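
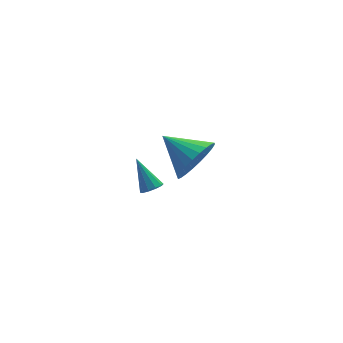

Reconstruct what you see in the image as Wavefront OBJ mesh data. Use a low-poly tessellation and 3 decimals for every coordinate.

v 1.611 -3.084 1.905
v 2.229 -3.124 2.802
v 0.729 -1.716 2.575
v 2.455 -2.859 2.557
v 2.552 -2.629 2.214
v 2.506 -2.467 1.823
v 2.323 -2.4 1.445
v 2.032 -2.437 1.137
v 1.677 -2.572 0.946
v 1.312 -2.785 0.901
v 0.992 -3.044 1.009
v 0.767 -3.309 1.253
v 0.67 -3.54 1.597
v 0.716 -3.701 1.988
v 0.898 -3.769 2.366
v 1.189 -3.732 2.674
v 1.544 -3.597 2.865
v 1.909 -3.383 2.91
v 1.244 0.963 -3.483
v 1.511 1.346 -3.733
v 0.936 1.977 -2.257
v 1.198 1.364 -3.826
v 0.902 1.229 -3.788
v 0.737 0.992 -3.634
v 0.765 0.744 -3.422
v 0.976 0.58 -3.233
v 1.29 0.562 -3.139
v 1.585 0.697 -3.177
v 1.751 0.934 -3.331
v 1.723 1.182 -3.544
f 2 1 4
f 2 4 3
f 4 1 5
f 4 5 3
f 5 1 6
f 5 6 3
f 6 1 7
f 6 7 3
f 7 1 8
f 7 8 3
f 8 1 9
f 8 9 3
f 9 1 10
f 9 10 3
f 10 1 11
f 10 11 3
f 11 1 12
f 11 12 3
f 12 1 13
f 12 13 3
f 13 1 14
f 13 14 3
f 14 1 15
f 14 15 3
f 15 1 16
f 15 16 3
f 16 1 17
f 16 17 3
f 17 1 18
f 17 18 3
f 18 1 2
f 18 2 3
f 20 19 22
f 20 22 21
f 22 19 23
f 22 23 21
f 23 19 24
f 23 24 21
f 24 19 25
f 24 25 21
f 25 19 26
f 25 26 21
f 26 19 27
f 26 27 21
f 27 19 28
f 27 28 21
f 28 19 29
f 28 29 21
f 29 19 30
f 29 30 21
f 30 19 20
f 30 20 21



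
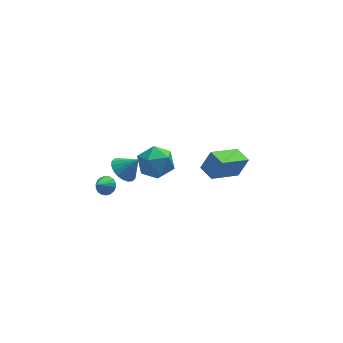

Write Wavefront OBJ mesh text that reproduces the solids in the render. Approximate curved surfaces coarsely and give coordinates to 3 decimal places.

v 2.635 0.14 -1.458
v 3.248 0.258 -0.272
v 2.234 1.115 -1.348
v 2.846 1.233 -0.162
v 4.374 0.967 -2.438
v 4.986 1.085 -1.252
v 3.972 1.942 -2.328
v 4.585 2.06 -1.142
v -0.598 -0.004 2.488
v 0.297 0 1.807
v -1.517 -1 1.273
v -0.622 -0.996 0.592
v -0.59 -1.57 1.559
v -0.022 -0.954 2.31
v -1.198 -0.046 0.77
v -0.63 0.57 1.521
v -0.073 -0.025 0.745
v 0.302 -0.967 1.233
v -1.522 -0.033 1.847
v -1.147 -0.975 2.335
v -2.705 -2.258 3.21
v -2.069 -2.263 2.677
v -1.935 -2.422 4.13
v -2.099 -1.906 2.766
v -2.249 -1.618 2.943
v -2.489 -1.457 3.173
v -2.772 -1.455 3.41
v -3.042 -1.612 3.608
v -3.245 -1.897 3.727
v -3.341 -2.253 3.744
v -3.311 -2.61 3.655
v -3.161 -2.898 3.478
v -2.921 -3.058 3.248
v -2.638 -3.061 3.011
v -2.368 -2.904 2.813
v -2.165 -2.619 2.694
v -3.365 -0.575 0.152
v -2.851 -0.715 0.428
v -3.995 -1.165 1.028
v -2.916 -0.48 0.539
v -3.07 -0.265 0.573
v -3.283 -0.111 0.524
v -3.511 -0.049 0.401
v -3.711 -0.091 0.229
v -3.842 -0.229 0.041
v -3.879 -0.435 -0.124
v -3.814 -0.67 -0.235
v -3.66 -0.885 -0.269
v -3.447 -1.039 -0.22
v -3.218 -1.101 -0.097
v -3.018 -1.059 0.075
v -2.887 -0.921 0.263
f 2 4 1
f 5 2 1
f 1 4 3
f 3 5 1
f 2 8 4
f 6 2 5
f 6 8 2
f 4 8 3
f 7 5 3
f 3 8 7
f 7 6 5
f 8 6 7
f 9 20 14
f 9 14 10
f 9 10 16
f 9 16 19
f 9 19 20
f 10 14 18
f 14 20 13
f 20 19 11
f 19 16 15
f 16 10 17
f 12 18 13
f 12 13 11
f 12 11 15
f 12 15 17
f 12 17 18
f 13 18 14
f 11 13 20
f 15 11 19
f 17 15 16
f 18 17 10
f 22 21 24
f 22 24 23
f 24 21 25
f 24 25 23
f 25 21 26
f 25 26 23
f 26 21 27
f 26 27 23
f 27 21 28
f 27 28 23
f 28 21 29
f 28 29 23
f 29 21 30
f 29 30 23
f 30 21 31
f 30 31 23
f 31 21 32
f 31 32 23
f 32 21 33
f 32 33 23
f 33 21 34
f 33 34 23
f 34 21 35
f 34 35 23
f 35 21 36
f 35 36 23
f 36 21 22
f 36 22 23
f 38 37 40
f 38 40 39
f 40 37 41
f 40 41 39
f 41 37 42
f 41 42 39
f 42 37 43
f 42 43 39
f 43 37 44
f 43 44 39
f 44 37 45
f 44 45 39
f 45 37 46
f 45 46 39
f 46 37 47
f 46 47 39
f 47 37 48
f 47 48 39
f 48 37 49
f 48 49 39
f 49 37 50
f 49 50 39
f 50 37 51
f 50 51 39
f 51 37 52
f 51 52 39
f 52 37 38
f 52 38 39



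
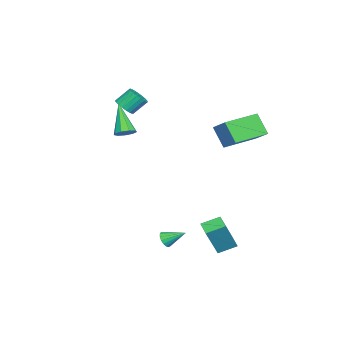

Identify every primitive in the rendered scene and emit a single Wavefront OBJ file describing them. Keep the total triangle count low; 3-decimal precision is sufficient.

v -2.273 -4.174 3.117
v -1.671 -4.041 3.324
v -2.085 -3.393 4.11
v -2.687 -3.526 3.903
v -1.713 -3.845 3.141
v -2.127 -3.198 3.928
v -1.851 -3.707 2.955
v -2.265 -3.059 3.741
v -2.062 -3.649 2.796
v -2.476 -3.002 3.583
v -2.309 -3.682 2.693
v -2.724 -3.035 3.479
v -2.551 -3.8 2.663
v -2.965 -3.153 3.45
v -2.744 -3.983 2.712
v -3.158 -3.335 3.498
v -2.856 -4.199 2.83
v -3.27 -3.551 3.617
v -2.867 -4.41 2.998
v -3.281 -3.762 3.785
v -2.775 -4.58 3.187
v -3.189 -3.933 3.974
v -2.597 -4.681 3.363
v -3.011 -4.033 4.15
v -2.362 -4.693 3.497
v -2.776 -4.045 4.284
v -2.112 -4.616 3.565
v -2.526 -3.968 4.352
v -1.89 -4.462 3.556
v -2.304 -3.815 4.342
v -1.734 -4.259 3.47
v -2.148 -3.611 4.257
v -3.747 2.561 1.28
v -4.135 1.842 2.454
v -3.195 3.398 1.976
v -3.582 2.678 3.149
v -1.938 1.442 1.191
v -2.325 0.722 2.364
v -1.385 2.278 1.886
v -1.773 1.559 3.06
v 2.386 2.429 -3.51
v 3.256 2.108 -1.772
v 1.885 3.27 -3.105
v 2.755 2.95 -1.366
v 3.065 2.95 -3.754
v 3.935 2.63 -2.015
v 2.564 3.792 -3.348
v 3.434 3.471 -1.61
v 2.958 0.157 -3.366
v 3.442 0.121 -3.208
v 2.842 1.183 -2.774
v 3.458 0.244 -3.418
v 3.36 0.347 -3.616
v 3.17 0.407 -3.757
v 2.931 0.41 -3.808
v 2.699 0.354 -3.758
v 2.526 0.254 -3.618
v 2.452 0.131 -3.421
v 2.494 0.015 -3.21
v 2.643 -0.069 -3.036
v 2.863 -0.101 -2.937
v 3.106 -0.074 -2.936
v 3.315 0.006 -3.034
v 0.009 -3.167 2.291
v 0.333 -2.815 2.653
v -0.969 -3.933 3.909
v -0.01 -2.621 2.538
v -0.344 -2.682 2.307
v -0.512 -2.971 2.069
v -0.437 -3.351 1.934
v -0.153 -3.645 1.967
v 0.207 -3.716 2.151
v 0.474 -3.53 2.4
v 0.524 -3.175 2.599
f 2 1 5
f 2 5 3
f 3 5 6
f 3 6 4
f 5 1 7
f 5 7 6
f 6 7 8
f 6 8 4
f 7 1 9
f 7 9 8
f 8 9 10
f 8 10 4
f 9 1 11
f 9 11 10
f 10 11 12
f 10 12 4
f 11 1 13
f 11 13 12
f 12 13 14
f 12 14 4
f 13 1 15
f 13 15 14
f 14 15 16
f 14 16 4
f 15 1 17
f 15 17 16
f 16 17 18
f 16 18 4
f 17 1 19
f 17 19 18
f 18 19 20
f 18 20 4
f 19 1 21
f 19 21 20
f 20 21 22
f 20 22 4
f 21 1 23
f 21 23 22
f 22 23 24
f 22 24 4
f 23 1 25
f 23 25 24
f 24 25 26
f 24 26 4
f 25 1 27
f 25 27 26
f 26 27 28
f 26 28 4
f 27 1 29
f 27 29 28
f 28 29 30
f 28 30 4
f 29 1 31
f 29 31 30
f 30 31 32
f 30 32 4
f 31 1 2
f 31 2 32
f 32 2 3
f 32 3 4
f 34 36 33
f 37 34 33
f 33 36 35
f 35 37 33
f 34 40 36
f 38 34 37
f 38 40 34
f 36 40 35
f 39 37 35
f 35 40 39
f 39 38 37
f 40 38 39
f 42 44 41
f 45 42 41
f 41 44 43
f 43 45 41
f 42 48 44
f 46 42 45
f 46 48 42
f 44 48 43
f 47 45 43
f 43 48 47
f 47 46 45
f 48 46 47
f 50 49 52
f 50 52 51
f 52 49 53
f 52 53 51
f 53 49 54
f 53 54 51
f 54 49 55
f 54 55 51
f 55 49 56
f 55 56 51
f 56 49 57
f 56 57 51
f 57 49 58
f 57 58 51
f 58 49 59
f 58 59 51
f 59 49 60
f 59 60 51
f 60 49 61
f 60 61 51
f 61 49 62
f 61 62 51
f 62 49 63
f 62 63 51
f 63 49 50
f 63 50 51
f 65 64 67
f 65 67 66
f 67 64 68
f 67 68 66
f 68 64 69
f 68 69 66
f 69 64 70
f 69 70 66
f 70 64 71
f 70 71 66
f 71 64 72
f 71 72 66
f 72 64 73
f 72 73 66
f 73 64 74
f 73 74 66
f 74 64 65
f 74 65 66



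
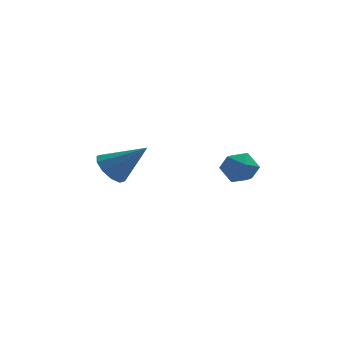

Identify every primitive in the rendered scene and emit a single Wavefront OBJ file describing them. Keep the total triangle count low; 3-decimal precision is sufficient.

v 3.228 0.134 -1.379
v 3.501 -0.161 -0.737
v 2.099 0.121 -0.903
v 2.372 -0.174 -0.261
v 2.538 0.54 -0.451
v 3.236 0.548 -0.745
v 2.364 -0.588 -0.895
v 3.062 -0.58 -1.189
v 2.968 -0.607 -0.438
v 3.075 0.09 -0.164
v 2.525 -0.13 -1.476
v 2.632 0.567 -1.202
v -1.945 3.232 -2.213
v -1.478 3.668 -2.694
v -0.595 3.048 -1.067
v -1.703 3.976 -2.379
v -2.02 4 -2.001
v -2.309 3.73 -1.703
v -2.459 3.27 -1.601
v -2.412 2.796 -1.732
v -2.187 2.488 -2.046
v -1.87 2.464 -2.425
v -1.581 2.734 -2.722
v -1.431 3.194 -2.825
f 1 12 6
f 1 6 2
f 1 2 8
f 1 8 11
f 1 11 12
f 2 6 10
f 6 12 5
f 12 11 3
f 11 8 7
f 8 2 9
f 4 10 5
f 4 5 3
f 4 3 7
f 4 7 9
f 4 9 10
f 5 10 6
f 3 5 12
f 7 3 11
f 9 7 8
f 10 9 2
f 14 13 16
f 14 16 15
f 16 13 17
f 16 17 15
f 17 13 18
f 17 18 15
f 18 13 19
f 18 19 15
f 19 13 20
f 19 20 15
f 20 13 21
f 20 21 15
f 21 13 22
f 21 22 15
f 22 13 23
f 22 23 15
f 23 13 24
f 23 24 15
f 24 13 14
f 24 14 15



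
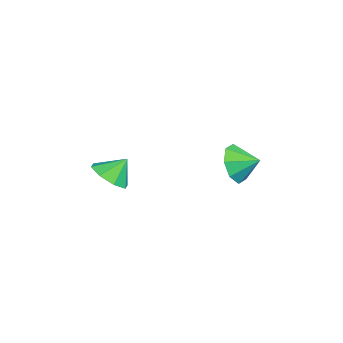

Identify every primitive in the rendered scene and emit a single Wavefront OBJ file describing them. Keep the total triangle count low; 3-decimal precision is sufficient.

v 0.815 -2.118 2.419
v 1.382 -1.405 1.984
v 0.585 -1.362 3.361
v 0.641 -1.364 1.77
v 0.001 -1.765 1.936
v -0.162 -2.373 2.385
v 0.248 -2.832 2.854
v 0.989 -2.873 3.068
v 1.629 -2.472 2.902
v 1.792 -1.864 2.453
v -0.079 3.247 2.773
v 0.591 3.373 1.922
v 0.279 4.273 3.207
v -0.167 3.695 1.784
v -0.872 3.755 2.225
v -1.113 3.516 2.987
v -0.748 3.12 3.624
v 0.009 2.798 3.763
v 0.715 2.739 3.322
v 0.956 2.977 2.559
f 2 1 4
f 2 4 3
f 4 1 5
f 4 5 3
f 5 1 6
f 5 6 3
f 6 1 7
f 6 7 3
f 7 1 8
f 7 8 3
f 8 1 9
f 8 9 3
f 9 1 10
f 9 10 3
f 10 1 2
f 10 2 3
f 12 11 14
f 12 14 13
f 14 11 15
f 14 15 13
f 15 11 16
f 15 16 13
f 16 11 17
f 16 17 13
f 17 11 18
f 17 18 13
f 18 11 19
f 18 19 13
f 19 11 20
f 19 20 13
f 20 11 12
f 20 12 13



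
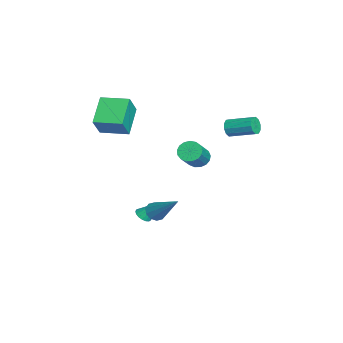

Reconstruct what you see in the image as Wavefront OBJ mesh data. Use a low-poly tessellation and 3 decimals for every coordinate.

v -2.769 1.721 -0.11
v -2.287 1.852 -0.557
v -1.129 1.41 0.563
v -1.611 1.279 1.01
v -2.328 2.131 -0.404
v -1.17 1.689 0.715
v -2.47 2.316 -0.184
v -1.312 1.874 0.935
v -2.681 2.365 0.053
v -1.523 1.923 1.172
v -2.911 2.266 0.253
v -1.753 1.825 1.372
v -3.109 2.043 0.369
v -1.952 1.601 1.489
v -3.229 1.745 0.376
v -2.072 1.304 1.496
v -3.244 1.442 0.272
v -2.086 1.001 1.391
v -3.15 1.203 0.08
v -1.992 0.762 1.2
v -2.968 1.083 -0.155
v -1.81 0.641 0.964
v -2.741 1.108 -0.38
v -1.583 0.667 0.739
v -2.52 1.274 -0.543
v -1.362 0.833 0.576
v -2.356 1.542 -0.607
v -1.199 1.101 0.513
v 2.063 -0.413 -1.163
v 2.273 -0.077 -1.586
v 3.237 0.693 0.303
v 1.974 0.076 -1.461
v 1.708 0.042 -1.222
v 1.578 -0.166 -0.961
v 1.633 -0.468 -0.777
v 1.852 -0.75 -0.74
v 2.151 -0.903 -0.864
v 2.417 -0.869 -1.103
v 2.547 -0.661 -1.364
v 2.492 -0.358 -1.549
v 0.065 -1.054 -2.702
v 0.484 -1.291 -2.569
v 0.175 -0.306 -1.718
v 0.561 -1.114 -2.711
v 0.524 -0.924 -2.852
v 0.381 -0.764 -2.958
v 0.166 -0.67 -3.005
v -0.072 -0.663 -2.983
v -0.279 -0.747 -2.896
v -0.407 -0.9 -2.765
v -0.427 -1.089 -2.619
v -0.335 -1.27 -2.492
v -0.151 -1.401 -2.413
v 0.083 -1.452 -2.401
v 0.312 -1.413 -2.457
v -2.484 -3.288 1.892
v -3.921 -2.95 2.923
v -2.043 -1.776 2.01
v -3.48 -1.438 3.041
v -1.72 -3.602 3.059
v -3.157 -3.264 4.09
v -1.279 -2.09 3.177
v -2.716 -1.752 4.208
v -0.818 3.227 3.15
v -0.605 2.978 3.592
v -0.07 4.283 4.072
v -0.282 4.533 3.63
v -0.371 2.973 3.345
v 0.164 4.278 3.825
v -0.307 3.065 3.024
v 0.228 4.37 3.504
v -0.439 3.219 2.751
v 0.096 4.524 3.231
v -0.715 3.376 2.631
v -0.18 4.682 3.111
v -1.03 3.477 2.708
v -0.495 4.782 3.188
v -1.264 3.482 2.955
v -0.729 4.787 3.435
v -1.328 3.39 3.276
v -0.793 4.695 3.756
v -1.196 3.236 3.549
v -0.661 4.541 4.029
v -0.92 3.078 3.669
v -0.385 4.384 4.149
f 2 1 5
f 2 5 3
f 3 5 6
f 3 6 4
f 5 1 7
f 5 7 6
f 6 7 8
f 6 8 4
f 7 1 9
f 7 9 8
f 8 9 10
f 8 10 4
f 9 1 11
f 9 11 10
f 10 11 12
f 10 12 4
f 11 1 13
f 11 13 12
f 12 13 14
f 12 14 4
f 13 1 15
f 13 15 14
f 14 15 16
f 14 16 4
f 15 1 17
f 15 17 16
f 16 17 18
f 16 18 4
f 17 1 19
f 17 19 18
f 18 19 20
f 18 20 4
f 19 1 21
f 19 21 20
f 20 21 22
f 20 22 4
f 21 1 23
f 21 23 22
f 22 23 24
f 22 24 4
f 23 1 25
f 23 25 24
f 24 25 26
f 24 26 4
f 25 1 27
f 25 27 26
f 26 27 28
f 26 28 4
f 27 1 2
f 27 2 28
f 28 2 3
f 28 3 4
f 30 29 32
f 30 32 31
f 32 29 33
f 32 33 31
f 33 29 34
f 33 34 31
f 34 29 35
f 34 35 31
f 35 29 36
f 35 36 31
f 36 29 37
f 36 37 31
f 37 29 38
f 37 38 31
f 38 29 39
f 38 39 31
f 39 29 40
f 39 40 31
f 40 29 30
f 40 30 31
f 42 41 44
f 42 44 43
f 44 41 45
f 44 45 43
f 45 41 46
f 45 46 43
f 46 41 47
f 46 47 43
f 47 41 48
f 47 48 43
f 48 41 49
f 48 49 43
f 49 41 50
f 49 50 43
f 50 41 51
f 50 51 43
f 51 41 52
f 51 52 43
f 52 41 53
f 52 53 43
f 53 41 54
f 53 54 43
f 54 41 55
f 54 55 43
f 55 41 42
f 55 42 43
f 57 59 56
f 60 57 56
f 56 59 58
f 58 60 56
f 57 63 59
f 61 57 60
f 61 63 57
f 59 63 58
f 62 60 58
f 58 63 62
f 62 61 60
f 63 61 62
f 65 64 68
f 65 68 66
f 66 68 69
f 66 69 67
f 68 64 70
f 68 70 69
f 69 70 71
f 69 71 67
f 70 64 72
f 70 72 71
f 71 72 73
f 71 73 67
f 72 64 74
f 72 74 73
f 73 74 75
f 73 75 67
f 74 64 76
f 74 76 75
f 75 76 77
f 75 77 67
f 76 64 78
f 76 78 77
f 77 78 79
f 77 79 67
f 78 64 80
f 78 80 79
f 79 80 81
f 79 81 67
f 80 64 82
f 80 82 81
f 81 82 83
f 81 83 67
f 82 64 84
f 82 84 83
f 83 84 85
f 83 85 67
f 84 64 65
f 84 65 85
f 85 65 66
f 85 66 67



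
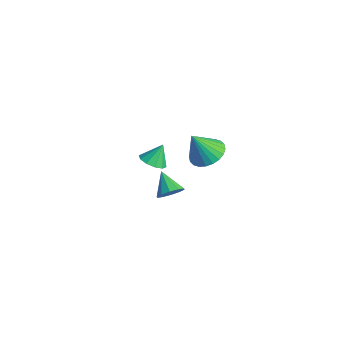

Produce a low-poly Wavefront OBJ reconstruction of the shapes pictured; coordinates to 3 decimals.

v 3.943 -3.011 1.374
v 4.318 -2.86 1.857
v 3.017 -2.929 2.066
v 4.214 -2.53 1.678
v 4.006 -2.385 1.382
v 3.774 -2.478 1.084
v 3.607 -2.775 0.896
v 3.568 -3.163 0.89
v 3.673 -3.492 1.069
v 3.881 -3.638 1.365
v 4.112 -3.545 1.663
v 4.28 -3.247 1.851
v -0.012 1.128 -0.823
v 0.721 0.632 -0.986
v -0.188 0.412 0.563
v 0.861 0.911 -0.824
v 0.868 1.223 -0.663
v 0.741 1.52 -0.525
v 0.499 1.757 -0.433
v 0.18 1.899 -0.401
v -0.169 1.923 -0.432
v -0.494 1.826 -0.523
v -0.746 1.623 -0.66
v -0.886 1.345 -0.822
v -0.893 1.033 -0.984
v -0.766 0.736 -1.121
v -0.524 0.498 -1.213
v -0.204 0.357 -1.246
v 0.145 0.332 -1.214
v 0.47 0.429 -1.123
v -2.317 -0.371 -2.527
v -1.678 -0.609 -2.366
v -2.343 0.191 -1.593
v -1.632 -0.239 -2.587
v -1.847 0.079 -2.785
v -2.242 0.226 -2.884
v -2.665 0.145 -2.847
v -2.955 -0.134 -2.688
v -3.002 -0.503 -2.467
v -2.787 -0.821 -2.269
v -2.392 -0.968 -2.169
v -1.969 -0.887 -2.206
f 2 1 4
f 2 4 3
f 4 1 5
f 4 5 3
f 5 1 6
f 5 6 3
f 6 1 7
f 6 7 3
f 7 1 8
f 7 8 3
f 8 1 9
f 8 9 3
f 9 1 10
f 9 10 3
f 10 1 11
f 10 11 3
f 11 1 12
f 11 12 3
f 12 1 2
f 12 2 3
f 14 13 16
f 14 16 15
f 16 13 17
f 16 17 15
f 17 13 18
f 17 18 15
f 18 13 19
f 18 19 15
f 19 13 20
f 19 20 15
f 20 13 21
f 20 21 15
f 21 13 22
f 21 22 15
f 22 13 23
f 22 23 15
f 23 13 24
f 23 24 15
f 24 13 25
f 24 25 15
f 25 13 26
f 25 26 15
f 26 13 27
f 26 27 15
f 27 13 28
f 27 28 15
f 28 13 29
f 28 29 15
f 29 13 30
f 29 30 15
f 30 13 14
f 30 14 15
f 32 31 34
f 32 34 33
f 34 31 35
f 34 35 33
f 35 31 36
f 35 36 33
f 36 31 37
f 36 37 33
f 37 31 38
f 37 38 33
f 38 31 39
f 38 39 33
f 39 31 40
f 39 40 33
f 40 31 41
f 40 41 33
f 41 31 42
f 41 42 33
f 42 31 32
f 42 32 33



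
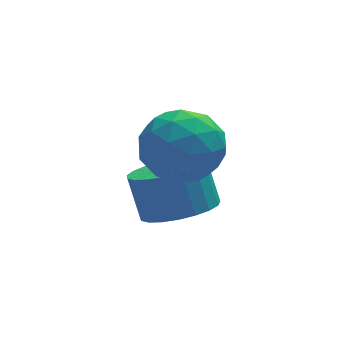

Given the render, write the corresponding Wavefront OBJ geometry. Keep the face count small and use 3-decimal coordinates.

v 2.908 0.6 -1.896
v 3.563 0.242 -1.265
v 2.077 -0.742 -1.795
v 2.732 -1.1 -1.164
v 2.149 -0.363 -0.896
v 2.662 0.467 -0.959
v 2.978 -0.967 -2.101
v 3.491 -0.137 -2.164
v 3.607 -0.726 -1.392
v 3.094 -0.353 -0.647
v 2.546 -0.147 -2.413
v 2.033 0.226 -1.668
v 3.308 0.539 -1.59
v 2.332 -1.039 -1.47
v 1.989 -0.606 -1.313
v 2.374 -0.816 -0.942
v 2.779 0.671 -1.41
v 3.164 0.461 -1.039
v 2.333 0.105 -0.822
v 2.476 -0.961 -2.021
v 2.861 -1.171 -1.65
v 3.266 0.316 -2.118
v 3.651 0.106 -1.747
v 3.307 -0.605 -2.238
v 3.719 -0.241 -1.293
v 3.231 -1.03 -1.234
v 3.375 -0.951 -1.785
v 3.677 -0.464 -1.821
v 3.418 -0.021 -0.856
v 2.93 -0.811 -0.796
v 2.587 -0.377 -0.639
v 2.889 0.111 -0.676
v 3.444 -0.591 -0.93
v 2.71 0.311 -2.264
v 2.222 -0.479 -2.204
v 2.751 -0.611 -2.384
v 3.053 -0.123 -2.421
v 2.409 0.53 -1.826
v 1.921 -0.259 -1.767
v 1.963 -0.036 -1.239
v 2.265 0.451 -1.275
v 2.196 0.091 -2.13
v 2.82 -0.092 -3.7
v 3.668 -0.172 -3.524
v 3.509 0.332 -2.525
v 2.66 0.412 -2.7
v 3.655 0.15 -3.688
v 3.496 0.654 -2.689
v 3.498 0.43 -3.855
v 3.339 0.934 -2.856
v 3.223 0.62 -3.994
v 3.064 1.124 -2.995
v 2.879 0.687 -4.083
v 2.72 1.191 -3.084
v 2.524 0.619 -4.105
v 2.365 1.123 -3.106
v 2.221 0.428 -4.057
v 2.062 0.932 -3.058
v 2.021 0.148 -3.947
v 1.862 0.651 -2.948
v 1.959 -0.175 -3.795
v 1.8 0.329 -2.796
v 2.046 -0.482 -3.626
v 1.887 0.021 -2.627
v 2.266 -0.723 -3.47
v 2.107 -0.219 -2.471
v 2.583 -0.854 -3.353
v 2.424 -0.35 -2.354
v 2.94 -0.853 -3.296
v 2.781 -0.35 -2.297
v 3.277 -0.721 -3.31
v 3.118 -0.217 -2.311
v 3.534 -0.48 -3.39
v 3.375 0.024 -2.391
f 1 38 17
f 38 12 41
f 17 41 6
f 38 41 17
f 1 17 13
f 17 6 18
f 13 18 2
f 17 18 13
f 1 13 22
f 13 2 23
f 22 23 8
f 13 23 22
f 1 22 34
f 22 8 37
f 34 37 11
f 22 37 34
f 1 34 38
f 34 11 42
f 38 42 12
f 34 42 38
f 2 18 29
f 18 6 32
f 29 32 10
f 18 32 29
f 6 41 19
f 41 12 40
f 19 40 5
f 41 40 19
f 12 42 39
f 42 11 35
f 39 35 3
f 42 35 39
f 11 37 36
f 37 8 24
f 36 24 7
f 37 24 36
f 8 23 28
f 23 2 25
f 28 25 9
f 23 25 28
f 4 30 16
f 30 10 31
f 16 31 5
f 30 31 16
f 4 16 14
f 16 5 15
f 14 15 3
f 16 15 14
f 4 14 21
f 14 3 20
f 21 20 7
f 14 20 21
f 4 21 26
f 21 7 27
f 26 27 9
f 21 27 26
f 4 26 30
f 26 9 33
f 30 33 10
f 26 33 30
f 5 31 19
f 31 10 32
f 19 32 6
f 31 32 19
f 3 15 39
f 15 5 40
f 39 40 12
f 15 40 39
f 7 20 36
f 20 3 35
f 36 35 11
f 20 35 36
f 9 27 28
f 27 7 24
f 28 24 8
f 27 24 28
f 10 33 29
f 33 9 25
f 29 25 2
f 33 25 29
f 44 43 47
f 44 47 45
f 45 47 48
f 45 48 46
f 47 43 49
f 47 49 48
f 48 49 50
f 48 50 46
f 49 43 51
f 49 51 50
f 50 51 52
f 50 52 46
f 51 43 53
f 51 53 52
f 52 53 54
f 52 54 46
f 53 43 55
f 53 55 54
f 54 55 56
f 54 56 46
f 55 43 57
f 55 57 56
f 56 57 58
f 56 58 46
f 57 43 59
f 57 59 58
f 58 59 60
f 58 60 46
f 59 43 61
f 59 61 60
f 60 61 62
f 60 62 46
f 61 43 63
f 61 63 62
f 62 63 64
f 62 64 46
f 63 43 65
f 63 65 64
f 64 65 66
f 64 66 46
f 65 43 67
f 65 67 66
f 66 67 68
f 66 68 46
f 67 43 69
f 67 69 68
f 68 69 70
f 68 70 46
f 69 43 71
f 69 71 70
f 70 71 72
f 70 72 46
f 71 43 73
f 71 73 72
f 72 73 74
f 72 74 46
f 73 43 44
f 73 44 74
f 74 44 45
f 74 45 46



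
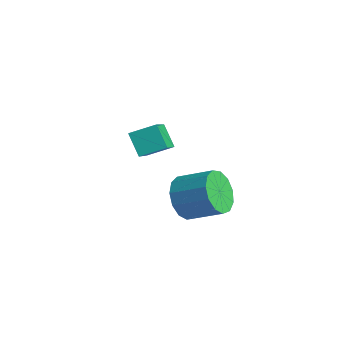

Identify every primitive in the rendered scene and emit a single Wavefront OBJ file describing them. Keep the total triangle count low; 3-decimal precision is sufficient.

v -1.771 -5.044 1.192
v -2.4 -4.94 1.883
v -2.959 -3.721 -0.087
v -3.587 -3.617 0.605
v -1.293 -4.303 1.515
v -1.921 -4.199 2.207
v -2.48 -2.98 0.237
v -3.109 -2.876 0.928
v -2.357 -2.676 -2.393
v -1.811 -3.024 -2.973
v -0.756 -2.412 -2.348
v -1.303 -2.064 -1.767
v -1.952 -2.592 -3.158
v -0.898 -1.98 -2.533
v -2.222 -2.187 -3.099
v -1.167 -1.575 -2.474
v -2.535 -1.937 -2.817
v -1.48 -1.325 -2.191
v -2.791 -1.922 -2.399
v -1.737 -1.31 -1.774
v -2.91 -2.146 -1.979
v -1.855 -1.534 -1.354
v -2.853 -2.538 -1.691
v -1.799 -1.926 -1.066
v -2.639 -2.974 -1.625
v -1.585 -2.362 -1
v -2.335 -3.316 -1.803
v -1.281 -2.704 -1.178
v -2.039 -3.454 -2.168
v -0.984 -2.842 -1.543
v -1.843 -3.345 -2.605
v -0.789 -2.733 -1.979
f 2 4 1
f 5 2 1
f 1 4 3
f 3 5 1
f 2 8 4
f 6 2 5
f 6 8 2
f 4 8 3
f 7 5 3
f 3 8 7
f 7 6 5
f 8 6 7
f 10 9 13
f 10 13 11
f 11 13 14
f 11 14 12
f 13 9 15
f 13 15 14
f 14 15 16
f 14 16 12
f 15 9 17
f 15 17 16
f 16 17 18
f 16 18 12
f 17 9 19
f 17 19 18
f 18 19 20
f 18 20 12
f 19 9 21
f 19 21 20
f 20 21 22
f 20 22 12
f 21 9 23
f 21 23 22
f 22 23 24
f 22 24 12
f 23 9 25
f 23 25 24
f 24 25 26
f 24 26 12
f 25 9 27
f 25 27 26
f 26 27 28
f 26 28 12
f 27 9 29
f 27 29 28
f 28 29 30
f 28 30 12
f 29 9 31
f 29 31 30
f 30 31 32
f 30 32 12
f 31 9 10
f 31 10 32
f 32 10 11
f 32 11 12



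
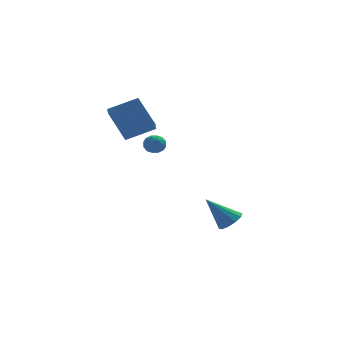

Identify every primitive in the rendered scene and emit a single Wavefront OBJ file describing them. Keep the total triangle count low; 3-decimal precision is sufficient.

v 2.181 -2.166 -3.45
v 2.818 -2.135 -2.919
v 0.839 -1.934 -1.85
v 2.717 -1.656 -3.074
v 2.411 -1.372 -3.372
v 2.016 -1.392 -3.699
v 1.685 -1.707 -3.932
v 1.543 -2.197 -3.98
v 1.644 -2.676 -3.826
v 1.95 -2.96 -3.528
v 2.345 -2.94 -3.2
v 2.676 -2.625 -2.968
v -2.282 -3.591 3.493
v -1.695 -3.875 3.504
v -2.525 -4.125 2.616
v -1.938 -4.409 2.627
v -2.381 -4.557 3.082
v -2.231 -4.227 3.624
v -1.989 -3.773 2.496
v -1.839 -3.443 3.038
v -1.515 -3.988 2.888
v -1.757 -4.473 3.25
v -2.463 -3.527 2.87
v -2.705 -4.012 3.232
v -1.967 -3.686 3.575
v -2.253 -4.314 2.545
v -2.513 -4.401 2.812
v -2.168 -4.568 2.819
v -2.282 -3.893 3.646
v -1.937 -4.06 3.652
v -2.34 -4.461 3.405
v -2.283 -3.94 2.468
v -1.938 -4.107 2.474
v -2.052 -3.432 3.301
v -1.707 -3.599 3.308
v -1.88 -3.539 2.715
v -1.516 -3.92 3.22
v -1.659 -4.234 2.704
v -1.689 -3.86 2.627
v -1.601 -3.665 2.946
v -1.659 -4.204 3.433
v -1.801 -4.519 2.917
v -2.062 -4.605 3.185
v -1.973 -4.411 3.503
v -1.552 -4.271 3.071
v -2.419 -3.481 3.203
v -2.561 -3.796 2.687
v -2.247 -3.589 2.617
v -2.158 -3.395 2.935
v -2.561 -3.766 3.416
v -2.704 -4.08 2.9
v -2.619 -4.335 3.174
v -2.531 -4.14 3.493
v -2.668 -3.729 3.049
v -3.461 -1.063 2.709
v -4.309 0.097 4.361
v -3.357 -0.151 2.122
v -4.205 1.009 3.774
v -1.755 -0.809 3.406
v -2.603 0.351 5.058
v -1.651 0.103 2.819
v -2.499 1.263 4.471
f 2 1 4
f 2 4 3
f 4 1 5
f 4 5 3
f 5 1 6
f 5 6 3
f 6 1 7
f 6 7 3
f 7 1 8
f 7 8 3
f 8 1 9
f 8 9 3
f 9 1 10
f 9 10 3
f 10 1 11
f 10 11 3
f 11 1 12
f 11 12 3
f 12 1 2
f 12 2 3
f 13 50 29
f 50 24 53
f 29 53 18
f 50 53 29
f 13 29 25
f 29 18 30
f 25 30 14
f 29 30 25
f 13 25 34
f 25 14 35
f 34 35 20
f 25 35 34
f 13 34 46
f 34 20 49
f 46 49 23
f 34 49 46
f 13 46 50
f 46 23 54
f 50 54 24
f 46 54 50
f 14 30 41
f 30 18 44
f 41 44 22
f 30 44 41
f 18 53 31
f 53 24 52
f 31 52 17
f 53 52 31
f 24 54 51
f 54 23 47
f 51 47 15
f 54 47 51
f 23 49 48
f 49 20 36
f 48 36 19
f 49 36 48
f 20 35 40
f 35 14 37
f 40 37 21
f 35 37 40
f 16 42 28
f 42 22 43
f 28 43 17
f 42 43 28
f 16 28 26
f 28 17 27
f 26 27 15
f 28 27 26
f 16 26 33
f 26 15 32
f 33 32 19
f 26 32 33
f 16 33 38
f 33 19 39
f 38 39 21
f 33 39 38
f 16 38 42
f 38 21 45
f 42 45 22
f 38 45 42
f 17 43 31
f 43 22 44
f 31 44 18
f 43 44 31
f 15 27 51
f 27 17 52
f 51 52 24
f 27 52 51
f 19 32 48
f 32 15 47
f 48 47 23
f 32 47 48
f 21 39 40
f 39 19 36
f 40 36 20
f 39 36 40
f 22 45 41
f 45 21 37
f 41 37 14
f 45 37 41
f 56 58 55
f 59 56 55
f 55 58 57
f 57 59 55
f 56 62 58
f 60 56 59
f 60 62 56
f 58 62 57
f 61 59 57
f 57 62 61
f 61 60 59
f 62 60 61



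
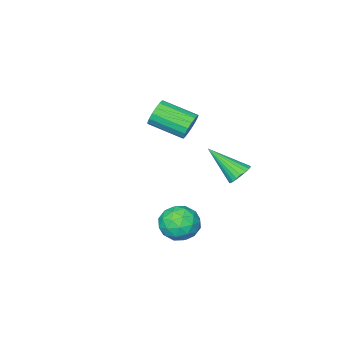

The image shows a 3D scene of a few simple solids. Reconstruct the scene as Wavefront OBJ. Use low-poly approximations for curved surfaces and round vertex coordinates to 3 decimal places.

v 2.95 1.754 1.553
v 3.485 2.449 1.879
v 4.055 1.351 0.601
v 4.59 2.046 0.927
v 4.395 1.31 1.472
v 3.712 1.56 2.06
v 3.828 2.24 0.42
v 3.145 2.49 1.008
v 4.027 2.75 1.179
v 4.378 2.175 1.829
v 3.162 1.625 0.651
v 3.513 1.05 1.301
v 3.12 2.137 1.8
v 4.42 1.663 0.68
v 4.305 1.231 1
v 4.62 1.639 1.192
v 3.254 1.614 1.906
v 3.568 2.023 2.098
v 4.103 1.353 1.858
v 3.972 1.777 0.382
v 4.286 2.186 0.574
v 2.92 2.161 1.288
v 3.235 2.569 1.48
v 3.437 2.447 0.622
v 3.754 2.722 1.58
v 4.403 2.485 1.02
v 3.955 2.599 0.722
v 3.554 2.746 1.068
v 3.96 2.385 1.962
v 4.609 2.147 1.402
v 4.495 1.715 1.722
v 4.093 1.862 2.068
v 4.279 2.561 1.55
v 2.931 1.653 1.078
v 3.58 1.415 0.518
v 3.447 1.938 0.412
v 3.045 2.085 0.758
v 3.137 1.315 1.46
v 3.786 1.078 0.9
v 3.986 1.054 1.412
v 3.585 1.201 1.758
v 3.261 1.239 0.93
v 0.39 1.659 2.665
v 0.851 1.532 2.27
v 1.07 0.361 3.875
v 0.954 1.72 2.414
v 0.959 1.897 2.601
v 0.866 2.033 2.799
v 0.691 2.105 2.975
v 0.464 2.099 3.096
v 0.224 2.017 3.143
v 0.013 1.874 3.108
v -0.133 1.693 2.996
v -0.189 1.507 2.827
v -0.144 1.347 2.63
v -0.007 1.24 2.439
v 0.199 1.207 2.287
v 0.438 1.251 2.201
v 0.668 1.367 2.195
v -0.272 -2.474 3.336
v 0.165 -2.445 2.764
v 1.029 -3.836 3.353
v 0.592 -3.866 3.924
v 0.323 -2.248 2.999
v 1.186 -3.639 3.587
v 0.345 -2.103 3.311
v 1.208 -3.494 3.899
v 0.225 -2.043 3.628
v 1.088 -3.434 4.217
v -0.009 -2.081 3.879
v 0.855 -3.473 4.467
v -0.302 -2.21 4.005
v 0.561 -3.602 4.593
v -0.589 -2.4 3.978
v 0.274 -3.791 4.566
v -0.803 -2.606 3.804
v 0.06 -3.997 4.392
v -0.895 -2.782 3.522
v -0.032 -4.174 4.111
v -0.845 -2.888 3.198
v 0.019 -4.279 3.787
v -0.663 -2.899 2.906
v 0.2 -4.29 3.494
v -0.391 -2.813 2.712
v 0.472 -4.204 3.3
v -0.093 -2.649 2.661
v 0.771 -4.04 3.249
f 1 38 17
f 38 12 41
f 17 41 6
f 38 41 17
f 1 17 13
f 17 6 18
f 13 18 2
f 17 18 13
f 1 13 22
f 13 2 23
f 22 23 8
f 13 23 22
f 1 22 34
f 22 8 37
f 34 37 11
f 22 37 34
f 1 34 38
f 34 11 42
f 38 42 12
f 34 42 38
f 2 18 29
f 18 6 32
f 29 32 10
f 18 32 29
f 6 41 19
f 41 12 40
f 19 40 5
f 41 40 19
f 12 42 39
f 42 11 35
f 39 35 3
f 42 35 39
f 11 37 36
f 37 8 24
f 36 24 7
f 37 24 36
f 8 23 28
f 23 2 25
f 28 25 9
f 23 25 28
f 4 30 16
f 30 10 31
f 16 31 5
f 30 31 16
f 4 16 14
f 16 5 15
f 14 15 3
f 16 15 14
f 4 14 21
f 14 3 20
f 21 20 7
f 14 20 21
f 4 21 26
f 21 7 27
f 26 27 9
f 21 27 26
f 4 26 30
f 26 9 33
f 30 33 10
f 26 33 30
f 5 31 19
f 31 10 32
f 19 32 6
f 31 32 19
f 3 15 39
f 15 5 40
f 39 40 12
f 15 40 39
f 7 20 36
f 20 3 35
f 36 35 11
f 20 35 36
f 9 27 28
f 27 7 24
f 28 24 8
f 27 24 28
f 10 33 29
f 33 9 25
f 29 25 2
f 33 25 29
f 44 43 46
f 44 46 45
f 46 43 47
f 46 47 45
f 47 43 48
f 47 48 45
f 48 43 49
f 48 49 45
f 49 43 50
f 49 50 45
f 50 43 51
f 50 51 45
f 51 43 52
f 51 52 45
f 52 43 53
f 52 53 45
f 53 43 54
f 53 54 45
f 54 43 55
f 54 55 45
f 55 43 56
f 55 56 45
f 56 43 57
f 56 57 45
f 57 43 58
f 57 58 45
f 58 43 59
f 58 59 45
f 59 43 44
f 59 44 45
f 61 60 64
f 61 64 62
f 62 64 65
f 62 65 63
f 64 60 66
f 64 66 65
f 65 66 67
f 65 67 63
f 66 60 68
f 66 68 67
f 67 68 69
f 67 69 63
f 68 60 70
f 68 70 69
f 69 70 71
f 69 71 63
f 70 60 72
f 70 72 71
f 71 72 73
f 71 73 63
f 72 60 74
f 72 74 73
f 73 74 75
f 73 75 63
f 74 60 76
f 74 76 75
f 75 76 77
f 75 77 63
f 76 60 78
f 76 78 77
f 77 78 79
f 77 79 63
f 78 60 80
f 78 80 79
f 79 80 81
f 79 81 63
f 80 60 82
f 80 82 81
f 81 82 83
f 81 83 63
f 82 60 84
f 82 84 83
f 83 84 85
f 83 85 63
f 84 60 86
f 84 86 85
f 85 86 87
f 85 87 63
f 86 60 61
f 86 61 87
f 87 61 62
f 87 62 63



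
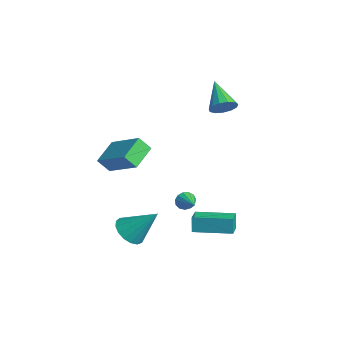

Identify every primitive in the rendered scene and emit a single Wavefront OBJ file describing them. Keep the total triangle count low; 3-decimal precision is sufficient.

v 0.856 -0.009 -4.173
v 0.647 0.074 -3.261
v 0.002 0.567 -4.422
v -0.207 0.65 -3.509
v 1.987 1.71 -4.071
v 1.778 1.793 -3.158
v 1.133 2.286 -4.319
v 0.924 2.369 -3.407
v 0.817 -3.319 -3.206
v 1.596 -3.258 -3.71
v 1.683 -2.201 -1.734
v 1.359 -2.905 -3.838
v 0.997 -2.646 -3.822
v 0.594 -2.541 -3.665
v 0.242 -2.614 -3.402
v 0.022 -2.849 -3.094
v -0.016 -3.191 -2.812
v 0.137 -3.563 -2.62
v 0.446 -3.878 -2.562
v 0.839 -4.065 -2.652
v 1.228 -4.081 -2.868
v 1.523 -3.923 -3.162
v 1.655 -3.626 -3.466
v -3.093 3.542 1.884
v -2.64 3.573 2.518
v -4.667 3.758 2.996
v -2.683 3.987 2.376
v -2.857 4.259 2.078
v -3.105 4.304 1.718
v -3.349 4.107 1.411
v -3.512 3.73 1.254
v -3.542 3.294 1.296
v -3.429 2.936 1.526
v -3.209 2.771 1.869
v -2.953 2.85 2.216
v -2.741 3.149 2.458
v -3.639 -1.744 -0.456
v -3.864 -2.31 0.299
v -1.876 -0.999 0.629
v -2.101 -1.565 1.384
v -2.779 -2.895 -1.064
v -3.004 -3.461 -0.309
v -1.016 -2.15 0.021
v -1.241 -2.716 0.776
v -0.164 0.099 -2.523
v 0.015 0.317 -3.007
v 1.064 0.041 -2.097
v -0.04 0.561 -2.814
v -0.134 0.659 -2.529
v -0.238 0.578 -2.242
v -0.318 0.346 -2.044
v -0.348 0.036 -1.998
v -0.321 -0.255 -2.118
v -0.243 -0.433 -2.367
v -0.14 -0.442 -2.665
v -0.045 -0.279 -2.918
v 0.013 0.004 -3.046
f 2 4 1
f 5 2 1
f 1 4 3
f 3 5 1
f 2 8 4
f 6 2 5
f 6 8 2
f 4 8 3
f 7 5 3
f 3 8 7
f 7 6 5
f 8 6 7
f 10 9 12
f 10 12 11
f 12 9 13
f 12 13 11
f 13 9 14
f 13 14 11
f 14 9 15
f 14 15 11
f 15 9 16
f 15 16 11
f 16 9 17
f 16 17 11
f 17 9 18
f 17 18 11
f 18 9 19
f 18 19 11
f 19 9 20
f 19 20 11
f 20 9 21
f 20 21 11
f 21 9 22
f 21 22 11
f 22 9 23
f 22 23 11
f 23 9 10
f 23 10 11
f 25 24 27
f 25 27 26
f 27 24 28
f 27 28 26
f 28 24 29
f 28 29 26
f 29 24 30
f 29 30 26
f 30 24 31
f 30 31 26
f 31 24 32
f 31 32 26
f 32 24 33
f 32 33 26
f 33 24 34
f 33 34 26
f 34 24 35
f 34 35 26
f 35 24 36
f 35 36 26
f 36 24 25
f 36 25 26
f 38 40 37
f 41 38 37
f 37 40 39
f 39 41 37
f 38 44 40
f 42 38 41
f 42 44 38
f 40 44 39
f 43 41 39
f 39 44 43
f 43 42 41
f 44 42 43
f 46 45 48
f 46 48 47
f 48 45 49
f 48 49 47
f 49 45 50
f 49 50 47
f 50 45 51
f 50 51 47
f 51 45 52
f 51 52 47
f 52 45 53
f 52 53 47
f 53 45 54
f 53 54 47
f 54 45 55
f 54 55 47
f 55 45 56
f 55 56 47
f 56 45 57
f 56 57 47
f 57 45 46
f 57 46 47



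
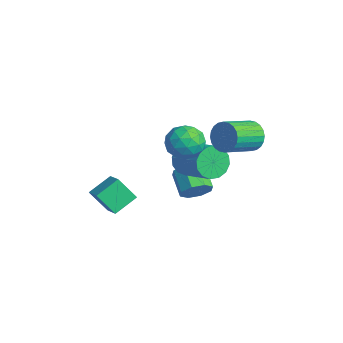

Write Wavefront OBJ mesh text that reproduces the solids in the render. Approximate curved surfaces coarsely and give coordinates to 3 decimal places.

v 1.457 0.618 -2.886
v 1.864 0.21 -2.208
v 0.591 0.254 -1.416
v 0.183 0.662 -2.094
v 1.911 0.888 -2.17
v 0.638 0.933 -1.378
v 1.692 1.408 -2.552
v 0.419 1.453 -1.76
v 1.335 1.465 -3.129
v 0.062 1.51 -2.337
v 1.049 1.026 -3.564
v -0.224 1.07 -2.772
v 1.002 0.347 -3.602
v -0.271 0.392 -2.81
v 1.221 -0.173 -3.22
v -0.052 -0.128 -2.428
v 1.578 -0.23 -2.643
v 0.305 -0.185 -1.851
v 1.552 0.14 -0.269
v 2.009 -0.182 -1.11
v 3.865 0.418 -0.332
v 3.408 0.74 0.509
v 1.888 0.317 -1.205
v 3.743 0.917 -0.427
v 1.676 0.769 -1.05
v 3.532 1.369 -0.271
v 1.431 1.053 -0.685
v 3.287 1.653 0.094
v 1.219 1.092 -0.208
v 3.075 1.692 0.57
v 1.096 0.875 0.251
v 2.952 1.475 1.03
v 1.095 0.462 0.572
v 2.951 1.062 1.35
v 1.217 -0.037 0.667
v 3.072 0.563 1.445
v 1.428 -0.489 0.511
v 3.284 0.111 1.29
v 1.673 -0.773 0.146
v 3.529 -0.173 0.925
v 1.885 -0.812 -0.33
v 3.741 -0.212 0.448
v 2.008 -0.595 -0.79
v 3.864 0.005 -0.011
v -1.321 -4.186 -3.631
v -1.681 -2.91 -2.929
v -0.829 -3.363 -4.874
v -1.189 -2.087 -4.172
v -0.191 -4.133 -3.148
v -0.551 -2.857 -2.446
v 0.301 -3.31 -4.391
v -0.059 -2.034 -3.689
v 3.137 0.286 2.585
v 3.858 0.008 1.826
v 2.242 -1.188 2.274
v 2.963 -1.466 1.515
v 3.25 -1.463 2.559
v 3.803 -0.552 2.751
v 2.297 -0.628 1.349
v 2.85 0.283 1.541
v 3.338 -0.556 1.062
v 3.928 -1.072 1.81
v 2.172 -0.108 2.29
v 2.762 -0.624 3.038
v 3.576 0.276 2.233
v 2.524 -1.456 1.867
v 2.693 -1.455 2.481
v 3.117 -1.618 2.034
v 3.544 -0.053 2.777
v 3.968 -0.216 2.331
v 3.611 -1.081 2.761
v 2.132 -0.964 1.769
v 2.556 -1.127 1.323
v 2.983 0.438 2.066
v 3.407 0.275 1.619
v 2.489 -0.099 1.339
v 3.694 -0.218 1.338
v 3.168 -1.085 1.154
v 2.777 -0.593 1.057
v 3.102 -0.057 1.17
v 4.041 -0.522 1.777
v 3.515 -1.388 1.594
v 3.684 -1.386 2.208
v 4.009 -0.851 2.321
v 3.736 -0.854 1.328
v 2.585 0.208 2.506
v 2.059 -0.658 2.323
v 2.091 -0.329 1.779
v 2.416 0.206 1.892
v 2.932 -0.095 2.946
v 2.406 -0.962 2.762
v 2.998 -1.123 2.93
v 3.323 -0.587 3.043
v 2.364 -0.326 2.772
v 3.312 2.731 1.932
v 3.77 2.591 1.147
v 4.385 0.928 1.802
v 3.928 1.069 2.588
v 4.018 2.76 1.343
v 4.633 1.098 1.998
v 4.159 2.925 1.629
v 4.774 1.262 2.284
v 4.171 3.06 1.961
v 4.786 1.398 2.616
v 4.052 3.146 2.289
v 4.668 1.483 2.944
v 3.821 3.168 2.563
v 4.436 1.505 3.218
v 3.512 3.124 2.74
v 4.128 1.461 3.395
v 3.173 3.02 2.795
v 3.788 1.357 3.45
v 2.855 2.872 2.718
v 3.47 1.209 3.373
v 2.607 2.702 2.522
v 3.222 1.04 3.177
v 2.466 2.538 2.236
v 3.081 0.875 2.891
v 2.454 2.402 1.904
v 3.069 0.74 2.559
v 2.572 2.317 1.576
v 3.188 0.654 2.231
v 2.804 2.295 1.302
v 3.419 0.632 1.957
v 3.112 2.339 1.125
v 3.728 0.676 1.78
v 3.452 2.443 1.07
v 4.067 0.78 1.725
f 2 1 5
f 2 5 3
f 3 5 6
f 3 6 4
f 5 1 7
f 5 7 6
f 6 7 8
f 6 8 4
f 7 1 9
f 7 9 8
f 8 9 10
f 8 10 4
f 9 1 11
f 9 11 10
f 10 11 12
f 10 12 4
f 11 1 13
f 11 13 12
f 12 13 14
f 12 14 4
f 13 1 15
f 13 15 14
f 14 15 16
f 14 16 4
f 15 1 17
f 15 17 16
f 16 17 18
f 16 18 4
f 17 1 2
f 17 2 18
f 18 2 3
f 18 3 4
f 20 19 23
f 20 23 21
f 21 23 24
f 21 24 22
f 23 19 25
f 23 25 24
f 24 25 26
f 24 26 22
f 25 19 27
f 25 27 26
f 26 27 28
f 26 28 22
f 27 19 29
f 27 29 28
f 28 29 30
f 28 30 22
f 29 19 31
f 29 31 30
f 30 31 32
f 30 32 22
f 31 19 33
f 31 33 32
f 32 33 34
f 32 34 22
f 33 19 35
f 33 35 34
f 34 35 36
f 34 36 22
f 35 19 37
f 35 37 36
f 36 37 38
f 36 38 22
f 37 19 39
f 37 39 38
f 38 39 40
f 38 40 22
f 39 19 41
f 39 41 40
f 40 41 42
f 40 42 22
f 41 19 43
f 41 43 42
f 42 43 44
f 42 44 22
f 43 19 20
f 43 20 44
f 44 20 21
f 44 21 22
f 46 48 45
f 49 46 45
f 45 48 47
f 47 49 45
f 46 52 48
f 50 46 49
f 50 52 46
f 48 52 47
f 51 49 47
f 47 52 51
f 51 50 49
f 52 50 51
f 53 90 69
f 90 64 93
f 69 93 58
f 90 93 69
f 53 69 65
f 69 58 70
f 65 70 54
f 69 70 65
f 53 65 74
f 65 54 75
f 74 75 60
f 65 75 74
f 53 74 86
f 74 60 89
f 86 89 63
f 74 89 86
f 53 86 90
f 86 63 94
f 90 94 64
f 86 94 90
f 54 70 81
f 70 58 84
f 81 84 62
f 70 84 81
f 58 93 71
f 93 64 92
f 71 92 57
f 93 92 71
f 64 94 91
f 94 63 87
f 91 87 55
f 94 87 91
f 63 89 88
f 89 60 76
f 88 76 59
f 89 76 88
f 60 75 80
f 75 54 77
f 80 77 61
f 75 77 80
f 56 82 68
f 82 62 83
f 68 83 57
f 82 83 68
f 56 68 66
f 68 57 67
f 66 67 55
f 68 67 66
f 56 66 73
f 66 55 72
f 73 72 59
f 66 72 73
f 56 73 78
f 73 59 79
f 78 79 61
f 73 79 78
f 56 78 82
f 78 61 85
f 82 85 62
f 78 85 82
f 57 83 71
f 83 62 84
f 71 84 58
f 83 84 71
f 55 67 91
f 67 57 92
f 91 92 64
f 67 92 91
f 59 72 88
f 72 55 87
f 88 87 63
f 72 87 88
f 61 79 80
f 79 59 76
f 80 76 60
f 79 76 80
f 62 85 81
f 85 61 77
f 81 77 54
f 85 77 81
f 96 95 99
f 96 99 97
f 97 99 100
f 97 100 98
f 99 95 101
f 99 101 100
f 100 101 102
f 100 102 98
f 101 95 103
f 101 103 102
f 102 103 104
f 102 104 98
f 103 95 105
f 103 105 104
f 104 105 106
f 104 106 98
f 105 95 107
f 105 107 106
f 106 107 108
f 106 108 98
f 107 95 109
f 107 109 108
f 108 109 110
f 108 110 98
f 109 95 111
f 109 111 110
f 110 111 112
f 110 112 98
f 111 95 113
f 111 113 112
f 112 113 114
f 112 114 98
f 113 95 115
f 113 115 114
f 114 115 116
f 114 116 98
f 115 95 117
f 115 117 116
f 116 117 118
f 116 118 98
f 117 95 119
f 117 119 118
f 118 119 120
f 118 120 98
f 119 95 121
f 119 121 120
f 120 121 122
f 120 122 98
f 121 95 123
f 121 123 122
f 122 123 124
f 122 124 98
f 123 95 125
f 123 125 124
f 124 125 126
f 124 126 98
f 125 95 127
f 125 127 126
f 126 127 128
f 126 128 98
f 127 95 96
f 127 96 128
f 128 96 97
f 128 97 98



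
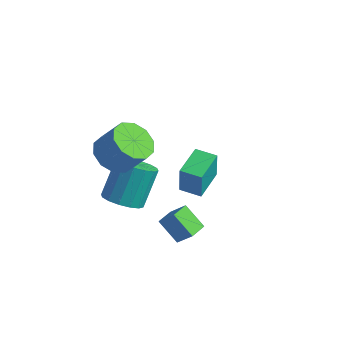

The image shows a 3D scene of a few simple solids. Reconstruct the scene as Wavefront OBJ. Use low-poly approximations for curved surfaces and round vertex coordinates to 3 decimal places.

v -2.889 -1.649 2.266
v -2.183 -1.23 1.644
v -1.325 -0.912 2.833
v -2.031 -1.331 3.454
v -2.591 -0.772 1.816
v -1.733 -0.454 3.004
v -3.112 -0.649 2.159
v -2.254 -0.331 3.348
v -3.549 -0.908 2.543
v -2.691 -0.59 3.732
v -3.733 -1.45 2.822
v -2.875 -1.132 4.01
v -3.595 -2.068 2.887
v -2.737 -1.75 4.076
v -3.187 -2.526 2.716
v -2.329 -2.208 3.904
v -2.666 -2.649 2.372
v -1.808 -2.331 3.561
v -2.229 -2.39 1.988
v -1.371 -2.072 3.177
v -2.045 -1.848 1.71
v -1.187 -1.53 2.898
v 1.018 -2.159 -0.822
v 0.086 -2.227 0.038
v 0.902 -1.299 -0.88
v -0.03 -1.366 -0.021
v 1.71 -2.014 -0.059
v 0.778 -2.081 0.8
v 1.594 -1.153 -0.118
v 0.662 -1.221 0.742
v -2.78 2.366 -2.816
v -2.614 2.188 -1.275
v -3.212 3.921 -2.591
v -3.047 3.744 -1.05
v -1.773 2.656 -2.89
v -1.608 2.479 -1.349
v -2.206 4.212 -2.665
v -2.04 4.034 -1.124
v -3.808 -0.205 -2.431
v -2.84 -0.208 -2.357
v -2.965 0.922 -0.675
v -3.932 0.925 -0.749
v -2.948 0.196 -2.636
v -3.073 1.325 -0.954
v -3.286 0.492 -2.86
v -3.411 1.621 -1.178
v -3.764 0.601 -2.969
v -3.889 1.731 -1.287
v -4.254 0.494 -2.934
v -4.378 1.624 -1.252
v -4.624 0.201 -2.764
v -4.748 1.33 -1.082
v -4.775 -0.202 -2.505
v -4.9 0.928 -0.823
v -4.667 -0.605 -2.226
v -4.792 0.524 -0.544
v -4.329 -0.901 -2.002
v -4.454 0.228 -0.32
v -3.851 -1.011 -1.893
v -3.976 0.119 -0.211
v -3.362 -0.904 -1.928
v -3.486 0.226 -0.246
v -2.992 -0.61 -2.098
v -3.116 0.519 -0.416
f 2 1 5
f 2 5 3
f 3 5 6
f 3 6 4
f 5 1 7
f 5 7 6
f 6 7 8
f 6 8 4
f 7 1 9
f 7 9 8
f 8 9 10
f 8 10 4
f 9 1 11
f 9 11 10
f 10 11 12
f 10 12 4
f 11 1 13
f 11 13 12
f 12 13 14
f 12 14 4
f 13 1 15
f 13 15 14
f 14 15 16
f 14 16 4
f 15 1 17
f 15 17 16
f 16 17 18
f 16 18 4
f 17 1 19
f 17 19 18
f 18 19 20
f 18 20 4
f 19 1 21
f 19 21 20
f 20 21 22
f 20 22 4
f 21 1 2
f 21 2 22
f 22 2 3
f 22 3 4
f 24 26 23
f 27 24 23
f 23 26 25
f 25 27 23
f 24 30 26
f 28 24 27
f 28 30 24
f 26 30 25
f 29 27 25
f 25 30 29
f 29 28 27
f 30 28 29
f 32 34 31
f 35 32 31
f 31 34 33
f 33 35 31
f 32 38 34
f 36 32 35
f 36 38 32
f 34 38 33
f 37 35 33
f 33 38 37
f 37 36 35
f 38 36 37
f 40 39 43
f 40 43 41
f 41 43 44
f 41 44 42
f 43 39 45
f 43 45 44
f 44 45 46
f 44 46 42
f 45 39 47
f 45 47 46
f 46 47 48
f 46 48 42
f 47 39 49
f 47 49 48
f 48 49 50
f 48 50 42
f 49 39 51
f 49 51 50
f 50 51 52
f 50 52 42
f 51 39 53
f 51 53 52
f 52 53 54
f 52 54 42
f 53 39 55
f 53 55 54
f 54 55 56
f 54 56 42
f 55 39 57
f 55 57 56
f 56 57 58
f 56 58 42
f 57 39 59
f 57 59 58
f 58 59 60
f 58 60 42
f 59 39 61
f 59 61 60
f 60 61 62
f 60 62 42
f 61 39 63
f 61 63 62
f 62 63 64
f 62 64 42
f 63 39 40
f 63 40 64
f 64 40 41
f 64 41 42



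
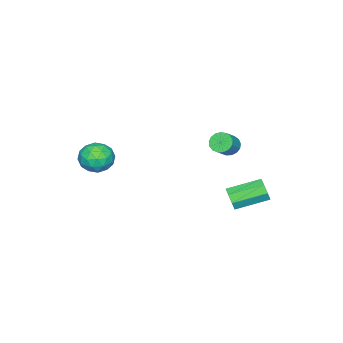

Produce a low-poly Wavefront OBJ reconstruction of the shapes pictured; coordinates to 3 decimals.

v -0.557 3.243 2.719
v -0.119 3.331 2.167
v 0.855 3.384 2.949
v 0.417 3.297 3.501
v -0.205 3.648 2.254
v 0.769 3.701 3.035
v -0.372 3.872 2.446
v 0.602 3.926 3.228
v -0.582 3.953 2.702
v 0.392 4.006 3.484
v -0.785 3.871 2.961
v 0.188 3.924 3.743
v -0.937 3.645 3.165
v 0.037 3.698 3.947
v -1.001 3.327 3.267
v -0.027 3.38 4.048
v -0.964 2.99 3.243
v 0.01 3.043 4.025
v -0.833 2.711 3.099
v 0.141 2.764 3.881
v -0.639 2.554 2.868
v 0.335 2.607 3.65
v -0.426 2.555 2.603
v 0.547 2.608 3.385
v -0.244 2.714 2.365
v 0.73 2.767 3.147
v -0.133 2.994 2.208
v 0.841 3.047 2.989
v 3.93 -2.559 0.962
v 4.243 -3.079 1.897
v 2.257 -3.201 1.163
v 2.57 -3.721 2.098
v 2.511 -2.608 2.073
v 3.545 -2.212 1.948
v 2.955 -4.068 1.112
v 3.989 -3.672 0.987
v 3.64 -4.012 1.989
v 3.365 -3.11 2.583
v 3.135 -3.17 0.477
v 2.86 -2.268 1.071
v 4.233 -2.763 1.411
v 2.267 -3.517 1.649
v 2.232 -2.863 1.634
v 2.416 -3.169 2.183
v 3.823 -2.253 1.442
v 4.007 -2.559 1.991
v 2.989 -2.282 2.095
v 2.493 -3.721 1.069
v 2.677 -4.027 1.618
v 4.084 -3.111 0.877
v 4.268 -3.417 1.426
v 3.511 -3.998 0.965
v 4.063 -3.617 2.015
v 3.079 -3.994 2.134
v 3.306 -4.198 1.554
v 3.914 -3.965 1.481
v 3.901 -3.086 2.365
v 2.918 -3.464 2.483
v 2.883 -2.81 2.468
v 3.491 -2.577 2.395
v 3.547 -3.635 2.419
v 3.582 -2.816 0.577
v 2.599 -3.194 0.695
v 3.009 -3.703 0.665
v 3.617 -3.47 0.592
v 3.421 -2.286 0.926
v 2.437 -2.663 1.045
v 2.586 -2.315 1.579
v 3.194 -2.082 1.506
v 2.953 -2.645 0.641
v -0.867 3.194 -1.967
v -0.424 3.326 -1.29
v -1.809 4.838 -0.676
v -2.253 4.706 -1.353
v -0.242 3.687 -1.77
v -1.628 5.199 -1.157
v -0.427 3.76 -2.366
v -1.813 5.271 -1.752
v -0.87 3.501 -2.727
v -2.255 5.012 -2.114
v -1.311 3.062 -2.644
v -2.696 4.574 -2.03
v -1.492 2.701 -2.163
v -2.878 4.213 -1.55
v -1.307 2.629 -1.568
v -2.693 4.14 -0.954
v -0.865 2.888 -1.206
v -2.25 4.399 -0.593
f 2 1 5
f 2 5 3
f 3 5 6
f 3 6 4
f 5 1 7
f 5 7 6
f 6 7 8
f 6 8 4
f 7 1 9
f 7 9 8
f 8 9 10
f 8 10 4
f 9 1 11
f 9 11 10
f 10 11 12
f 10 12 4
f 11 1 13
f 11 13 12
f 12 13 14
f 12 14 4
f 13 1 15
f 13 15 14
f 14 15 16
f 14 16 4
f 15 1 17
f 15 17 16
f 16 17 18
f 16 18 4
f 17 1 19
f 17 19 18
f 18 19 20
f 18 20 4
f 19 1 21
f 19 21 20
f 20 21 22
f 20 22 4
f 21 1 23
f 21 23 22
f 22 23 24
f 22 24 4
f 23 1 25
f 23 25 24
f 24 25 26
f 24 26 4
f 25 1 27
f 25 27 26
f 26 27 28
f 26 28 4
f 27 1 2
f 27 2 28
f 28 2 3
f 28 3 4
f 29 66 45
f 66 40 69
f 45 69 34
f 66 69 45
f 29 45 41
f 45 34 46
f 41 46 30
f 45 46 41
f 29 41 50
f 41 30 51
f 50 51 36
f 41 51 50
f 29 50 62
f 50 36 65
f 62 65 39
f 50 65 62
f 29 62 66
f 62 39 70
f 66 70 40
f 62 70 66
f 30 46 57
f 46 34 60
f 57 60 38
f 46 60 57
f 34 69 47
f 69 40 68
f 47 68 33
f 69 68 47
f 40 70 67
f 70 39 63
f 67 63 31
f 70 63 67
f 39 65 64
f 65 36 52
f 64 52 35
f 65 52 64
f 36 51 56
f 51 30 53
f 56 53 37
f 51 53 56
f 32 58 44
f 58 38 59
f 44 59 33
f 58 59 44
f 32 44 42
f 44 33 43
f 42 43 31
f 44 43 42
f 32 42 49
f 42 31 48
f 49 48 35
f 42 48 49
f 32 49 54
f 49 35 55
f 54 55 37
f 49 55 54
f 32 54 58
f 54 37 61
f 58 61 38
f 54 61 58
f 33 59 47
f 59 38 60
f 47 60 34
f 59 60 47
f 31 43 67
f 43 33 68
f 67 68 40
f 43 68 67
f 35 48 64
f 48 31 63
f 64 63 39
f 48 63 64
f 37 55 56
f 55 35 52
f 56 52 36
f 55 52 56
f 38 61 57
f 61 37 53
f 57 53 30
f 61 53 57
f 72 71 75
f 72 75 73
f 73 75 76
f 73 76 74
f 75 71 77
f 75 77 76
f 76 77 78
f 76 78 74
f 77 71 79
f 77 79 78
f 78 79 80
f 78 80 74
f 79 71 81
f 79 81 80
f 80 81 82
f 80 82 74
f 81 71 83
f 81 83 82
f 82 83 84
f 82 84 74
f 83 71 85
f 83 85 84
f 84 85 86
f 84 86 74
f 85 71 87
f 85 87 86
f 86 87 88
f 86 88 74
f 87 71 72
f 87 72 88
f 88 72 73
f 88 73 74



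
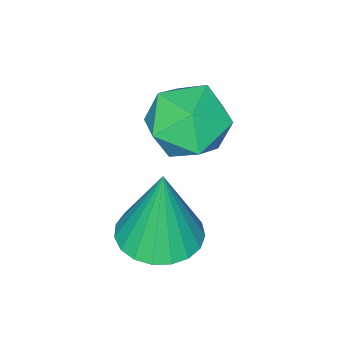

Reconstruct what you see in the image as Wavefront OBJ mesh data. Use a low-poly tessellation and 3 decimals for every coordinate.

v 1.209 -0.182 1.549
v 2.086 -0.213 1.194
v 1.114 -1.707 1.446
v 1.991 -1.738 1.091
v 1.855 -1.497 1.996
v 1.914 -0.555 2.06
v 1.286 -1.365 0.58
v 1.345 -0.423 0.644
v 2.133 -0.944 0.595
v 2.485 -1.026 1.47
v 0.715 -0.894 1.17
v 1.067 -0.976 2.045
v 2.823 -0.528 -1.034
v 3.512 -1.042 -1.006
v 2.817 -0.432 0.914
v 3.662 -0.718 -1.022
v 3.667 -0.361 -1.039
v 3.526 -0.033 -1.056
v 3.264 0.21 -1.068
v 2.926 0.325 -1.075
v 2.569 0.293 -1.075
v 2.257 0.119 -1.067
v 2.043 -0.167 -1.054
v 1.963 -0.515 -1.037
v 2.033 -0.866 -1.02
v 2.239 -1.158 -1.005
v 2.546 -1.341 -0.995
v 2.901 -1.383 -0.992
v 3.243 -1.277 -0.996
f 1 12 6
f 1 6 2
f 1 2 8
f 1 8 11
f 1 11 12
f 2 6 10
f 6 12 5
f 12 11 3
f 11 8 7
f 8 2 9
f 4 10 5
f 4 5 3
f 4 3 7
f 4 7 9
f 4 9 10
f 5 10 6
f 3 5 12
f 7 3 11
f 9 7 8
f 10 9 2
f 14 13 16
f 14 16 15
f 16 13 17
f 16 17 15
f 17 13 18
f 17 18 15
f 18 13 19
f 18 19 15
f 19 13 20
f 19 20 15
f 20 13 21
f 20 21 15
f 21 13 22
f 21 22 15
f 22 13 23
f 22 23 15
f 23 13 24
f 23 24 15
f 24 13 25
f 24 25 15
f 25 13 26
f 25 26 15
f 26 13 27
f 26 27 15
f 27 13 28
f 27 28 15
f 28 13 29
f 28 29 15
f 29 13 14
f 29 14 15



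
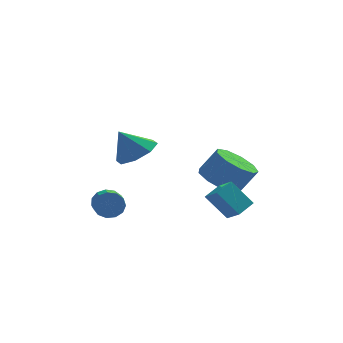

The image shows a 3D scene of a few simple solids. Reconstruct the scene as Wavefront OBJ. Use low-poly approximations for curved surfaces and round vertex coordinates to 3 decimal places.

v -0.708 1.846 -0.062
v -0.217 1.183 0.213
v -1.352 1.794 0.962
v 0.027 1.774 0.397
v -0.159 2.408 0.313
v -0.667 2.713 0.009
v -1.199 2.51 -0.336
v -1.444 1.919 -0.521
v -1.257 1.285 -0.436
v -0.749 0.98 -0.132
v 2.237 3.452 -2.158
v 2.794 2.794 -2.507
v 3.461 2.831 -1.51
v 2.903 3.488 -1.162
v 3.008 3.37 -2.671
v 3.675 3.407 -1.674
v 2.861 3.984 -2.596
v 3.528 4.021 -1.599
v 2.422 4.349 -2.316
v 3.089 4.386 -1.319
v 1.896 4.294 -1.962
v 2.563 4.331 -0.965
v 1.53 3.845 -1.7
v 2.196 3.882 -0.703
v 1.494 3.212 -1.653
v 2.161 3.249 -0.656
v 1.806 2.691 -1.842
v 2.472 2.728 -0.845
v 2.319 2.525 -2.179
v 2.986 2.562 -1.182
v 2.472 0.855 -2.902
v 2.875 0.248 -2.444
v 1.686 1.059 -1.938
v 2.089 0.452 -1.481
v 2.991 1.428 -2.599
v 3.394 0.821 -2.142
v 2.205 1.632 -1.636
v 2.608 1.025 -1.178
v -1.767 1.486 -2.389
v -1.509 1.656 -1.898
v -1.394 0.624 -1.601
v -1.653 0.454 -2.091
v -1.828 1.64 -1.833
v -1.714 0.608 -1.535
v -2.129 1.574 -1.944
v -2.014 0.542 -1.646
v -2.314 1.481 -2.196
v -2.2 0.449 -1.899
v -2.326 1.389 -2.51
v -2.212 0.357 -2.212
v -2.16 1.328 -2.785
v -2.046 0.296 -2.487
v -1.87 1.317 -2.934
v -1.756 0.285 -2.637
v -1.547 1.36 -2.91
v -1.433 0.328 -2.613
v -1.294 1.443 -2.721
v -1.179 0.411 -2.423
v -1.191 1.539 -2.426
v -1.077 0.507 -2.128
v -1.271 1.619 -2.119
v -1.157 0.587 -1.822
f 2 1 4
f 2 4 3
f 4 1 5
f 4 5 3
f 5 1 6
f 5 6 3
f 6 1 7
f 6 7 3
f 7 1 8
f 7 8 3
f 8 1 9
f 8 9 3
f 9 1 10
f 9 10 3
f 10 1 2
f 10 2 3
f 12 11 15
f 12 15 13
f 13 15 16
f 13 16 14
f 15 11 17
f 15 17 16
f 16 17 18
f 16 18 14
f 17 11 19
f 17 19 18
f 18 19 20
f 18 20 14
f 19 11 21
f 19 21 20
f 20 21 22
f 20 22 14
f 21 11 23
f 21 23 22
f 22 23 24
f 22 24 14
f 23 11 25
f 23 25 24
f 24 25 26
f 24 26 14
f 25 11 27
f 25 27 26
f 26 27 28
f 26 28 14
f 27 11 29
f 27 29 28
f 28 29 30
f 28 30 14
f 29 11 12
f 29 12 30
f 30 12 13
f 30 13 14
f 32 34 31
f 35 32 31
f 31 34 33
f 33 35 31
f 32 38 34
f 36 32 35
f 36 38 32
f 34 38 33
f 37 35 33
f 33 38 37
f 37 36 35
f 38 36 37
f 40 39 43
f 40 43 41
f 41 43 44
f 41 44 42
f 43 39 45
f 43 45 44
f 44 45 46
f 44 46 42
f 45 39 47
f 45 47 46
f 46 47 48
f 46 48 42
f 47 39 49
f 47 49 48
f 48 49 50
f 48 50 42
f 49 39 51
f 49 51 50
f 50 51 52
f 50 52 42
f 51 39 53
f 51 53 52
f 52 53 54
f 52 54 42
f 53 39 55
f 53 55 54
f 54 55 56
f 54 56 42
f 55 39 57
f 55 57 56
f 56 57 58
f 56 58 42
f 57 39 59
f 57 59 58
f 58 59 60
f 58 60 42
f 59 39 61
f 59 61 60
f 60 61 62
f 60 62 42
f 61 39 40
f 61 40 62
f 62 40 41
f 62 41 42



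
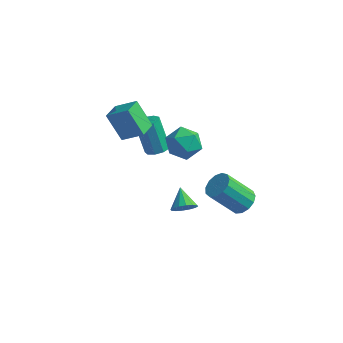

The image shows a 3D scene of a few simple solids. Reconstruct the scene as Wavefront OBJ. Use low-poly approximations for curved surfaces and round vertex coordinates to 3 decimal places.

v 1.913 -3.33 -1.399
v 2.383 -3.389 -0.883
v 1.347 -2.43 -0.781
v 2.523 -3.144 -1.11
v 2.501 -2.949 -1.415
v 2.32 -2.856 -1.715
v 2.031 -2.891 -1.931
v 1.711 -3.043 -2.004
v 1.444 -3.272 -1.915
v 1.304 -3.516 -1.688
v 1.326 -3.711 -1.383
v 1.506 -3.804 -1.082
v 1.796 -3.769 -0.867
v 2.116 -3.617 -0.794
v -0.411 2.141 -1.421
v 0.445 1.82 -1.982
v -0.205 0.8 -0.338
v 0.651 0.479 -0.899
v 0.696 1.382 -0.321
v 0.569 2.21 -0.99
v -0.329 0.41 -1.33
v -0.456 1.238 -1.999
v 0.496 0.75 -1.925
v 1.129 1.35 -1.302
v -0.889 1.27 -1.018
v -0.256 1.87 -0.395
v -2.221 3.49 -4.742
v -1.714 3.107 -4.425
v -2.493 3.586 -2.601
v -2.999 3.97 -2.918
v -1.564 3.565 -4.481
v -2.343 4.045 -2.658
v -1.722 3.989 -4.66
v -2.5 4.468 -2.836
v -2.113 4.179 -4.877
v -2.891 4.658 -3.053
v -2.554 4.047 -5.03
v -3.333 4.526 -3.207
v -2.839 3.654 -5.049
v -3.618 4.134 -3.226
v -2.835 3.185 -4.924
v -3.614 3.665 -3.1
v -2.544 2.859 -4.714
v -3.322 3.338 -2.89
v -2.101 2.828 -4.516
v -2.88 3.307 -2.693
v 3.726 0.49 -4.129
v 4.308 0.697 -3.589
v 3.056 0.158 -2.032
v 2.474 -0.05 -2.571
v 4.055 1.077 -3.661
v 2.803 0.538 -2.103
v 3.698 1.271 -3.881
v 2.446 0.731 -2.324
v 3.349 1.216 -4.18
v 2.097 0.677 -2.622
v 3.121 0.931 -4.462
v 1.869 0.392 -2.905
v 3.084 0.506 -4.639
v 1.832 -0.034 -3.082
v 3.252 0.075 -4.654
v 2 -0.464 -3.096
v 3.57 -0.224 -4.502
v 2.317 -0.763 -2.944
v 3.937 -0.296 -4.231
v 2.685 -0.835 -2.674
v 4.238 -0.119 -3.928
v 2.986 -0.658 -2.371
v 4.376 0.251 -3.689
v 3.124 -0.288 -2.131
v -4.313 1.5 -0.58
v -3.108 1.608 0.219
v -4.271 2.629 -0.796
v -3.066 2.737 0.003
v -3.314 1.183 -2.043
v -2.109 1.291 -1.244
v -3.272 2.312 -2.259
v -2.067 2.42 -1.46
f 2 1 4
f 2 4 3
f 4 1 5
f 4 5 3
f 5 1 6
f 5 6 3
f 6 1 7
f 6 7 3
f 7 1 8
f 7 8 3
f 8 1 9
f 8 9 3
f 9 1 10
f 9 10 3
f 10 1 11
f 10 11 3
f 11 1 12
f 11 12 3
f 12 1 13
f 12 13 3
f 13 1 14
f 13 14 3
f 14 1 2
f 14 2 3
f 15 26 20
f 15 20 16
f 15 16 22
f 15 22 25
f 15 25 26
f 16 20 24
f 20 26 19
f 26 25 17
f 25 22 21
f 22 16 23
f 18 24 19
f 18 19 17
f 18 17 21
f 18 21 23
f 18 23 24
f 19 24 20
f 17 19 26
f 21 17 25
f 23 21 22
f 24 23 16
f 28 27 31
f 28 31 29
f 29 31 32
f 29 32 30
f 31 27 33
f 31 33 32
f 32 33 34
f 32 34 30
f 33 27 35
f 33 35 34
f 34 35 36
f 34 36 30
f 35 27 37
f 35 37 36
f 36 37 38
f 36 38 30
f 37 27 39
f 37 39 38
f 38 39 40
f 38 40 30
f 39 27 41
f 39 41 40
f 40 41 42
f 40 42 30
f 41 27 43
f 41 43 42
f 42 43 44
f 42 44 30
f 43 27 45
f 43 45 44
f 44 45 46
f 44 46 30
f 45 27 28
f 45 28 46
f 46 28 29
f 46 29 30
f 48 47 51
f 48 51 49
f 49 51 52
f 49 52 50
f 51 47 53
f 51 53 52
f 52 53 54
f 52 54 50
f 53 47 55
f 53 55 54
f 54 55 56
f 54 56 50
f 55 47 57
f 55 57 56
f 56 57 58
f 56 58 50
f 57 47 59
f 57 59 58
f 58 59 60
f 58 60 50
f 59 47 61
f 59 61 60
f 60 61 62
f 60 62 50
f 61 47 63
f 61 63 62
f 62 63 64
f 62 64 50
f 63 47 65
f 63 65 64
f 64 65 66
f 64 66 50
f 65 47 67
f 65 67 66
f 66 67 68
f 66 68 50
f 67 47 69
f 67 69 68
f 68 69 70
f 68 70 50
f 69 47 48
f 69 48 70
f 70 48 49
f 70 49 50
f 72 74 71
f 75 72 71
f 71 74 73
f 73 75 71
f 72 78 74
f 76 72 75
f 76 78 72
f 74 78 73
f 77 75 73
f 73 78 77
f 77 76 75
f 78 76 77



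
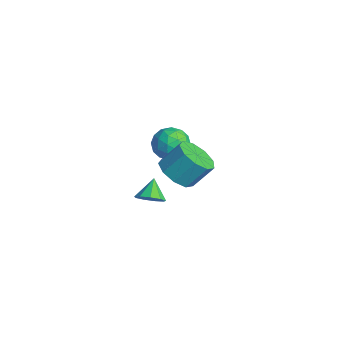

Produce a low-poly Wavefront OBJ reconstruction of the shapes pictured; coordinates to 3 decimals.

v 3.753 -3.521 2.908
v 4.411 -2.962 2.312
v 4.646 -2.02 3.455
v 3.987 -2.579 4.052
v 3.742 -2.71 2.242
v 3.977 -1.768 3.385
v 3.078 -2.837 2.484
v 3.313 -1.895 3.627
v 2.73 -3.285 2.924
v 2.964 -2.343 4.067
v 2.86 -3.843 3.357
v 3.094 -2.901 4.5
v 3.407 -4.25 3.58
v 3.642 -3.308 4.724
v 4.117 -4.316 3.489
v 4.352 -3.374 4.632
v 4.656 -4.01 3.126
v 4.891 -3.068 4.269
v 4.772 -3.475 2.661
v 5.007 -2.533 3.804
v -0.318 -3.16 -2.183
v 0.135 -2.513 -2.182
v -1.062 -2.64 -1.337
v -0.254 -2.465 -2.554
v -0.673 -2.743 -2.752
v -0.926 -3.216 -2.684
v -0.895 -3.662 -2.381
v -0.593 -3.874 -1.986
v -0.163 -3.751 -1.682
v 0.195 -3.352 -1.613
v 0.312 -2.863 -1.81
v -2.805 -0.84 0.179
v -2.116 -0.716 0.949
v -1.824 -2.024 -0.509
v -1.135 -1.9 0.261
v -2.064 -2.326 0.458
v -2.67 -1.595 0.883
v -1.27 -1.145 -0.443
v -1.876 -0.414 -0.018
v -1.167 -0.905 0.565
v -1.658 -1.635 1.121
v -2.282 -1.105 -0.681
v -2.773 -1.835 -0.125
v -2.547 -0.674 0.624
v -1.393 -2.066 -0.184
v -1.939 -2.316 -0.069
v -1.534 -2.244 0.384
v -2.873 -1.191 0.585
v -2.467 -1.118 1.038
v -2.437 -2.064 0.749
v -1.473 -1.622 -0.598
v -1.067 -1.549 -0.145
v -2.406 -0.496 0.056
v -2.001 -0.424 0.509
v -1.503 -0.676 -0.309
v -1.584 -0.712 0.851
v -1.007 -1.408 0.447
v -1.086 -0.964 0.033
v -1.443 -0.534 0.283
v -1.872 -1.141 1.178
v -1.296 -1.837 0.774
v -1.842 -2.088 0.89
v -2.198 -1.658 1.139
v -1.315 -1.252 0.953
v -2.644 -0.903 -0.334
v -2.068 -1.599 -0.738
v -1.742 -1.082 -0.699
v -2.098 -0.652 -0.45
v -2.933 -1.332 -0.007
v -2.356 -2.028 -0.411
v -2.497 -2.206 0.157
v -2.854 -1.776 0.407
v -2.625 -1.488 -0.513
f 2 1 5
f 2 5 3
f 3 5 6
f 3 6 4
f 5 1 7
f 5 7 6
f 6 7 8
f 6 8 4
f 7 1 9
f 7 9 8
f 8 9 10
f 8 10 4
f 9 1 11
f 9 11 10
f 10 11 12
f 10 12 4
f 11 1 13
f 11 13 12
f 12 13 14
f 12 14 4
f 13 1 15
f 13 15 14
f 14 15 16
f 14 16 4
f 15 1 17
f 15 17 16
f 16 17 18
f 16 18 4
f 17 1 19
f 17 19 18
f 18 19 20
f 18 20 4
f 19 1 2
f 19 2 20
f 20 2 3
f 20 3 4
f 22 21 24
f 22 24 23
f 24 21 25
f 24 25 23
f 25 21 26
f 25 26 23
f 26 21 27
f 26 27 23
f 27 21 28
f 27 28 23
f 28 21 29
f 28 29 23
f 29 21 30
f 29 30 23
f 30 21 31
f 30 31 23
f 31 21 22
f 31 22 23
f 32 69 48
f 69 43 72
f 48 72 37
f 69 72 48
f 32 48 44
f 48 37 49
f 44 49 33
f 48 49 44
f 32 44 53
f 44 33 54
f 53 54 39
f 44 54 53
f 32 53 65
f 53 39 68
f 65 68 42
f 53 68 65
f 32 65 69
f 65 42 73
f 69 73 43
f 65 73 69
f 33 49 60
f 49 37 63
f 60 63 41
f 49 63 60
f 37 72 50
f 72 43 71
f 50 71 36
f 72 71 50
f 43 73 70
f 73 42 66
f 70 66 34
f 73 66 70
f 42 68 67
f 68 39 55
f 67 55 38
f 68 55 67
f 39 54 59
f 54 33 56
f 59 56 40
f 54 56 59
f 35 61 47
f 61 41 62
f 47 62 36
f 61 62 47
f 35 47 45
f 47 36 46
f 45 46 34
f 47 46 45
f 35 45 52
f 45 34 51
f 52 51 38
f 45 51 52
f 35 52 57
f 52 38 58
f 57 58 40
f 52 58 57
f 35 57 61
f 57 40 64
f 61 64 41
f 57 64 61
f 36 62 50
f 62 41 63
f 50 63 37
f 62 63 50
f 34 46 70
f 46 36 71
f 70 71 43
f 46 71 70
f 38 51 67
f 51 34 66
f 67 66 42
f 51 66 67
f 40 58 59
f 58 38 55
f 59 55 39
f 58 55 59
f 41 64 60
f 64 40 56
f 60 56 33
f 64 56 60



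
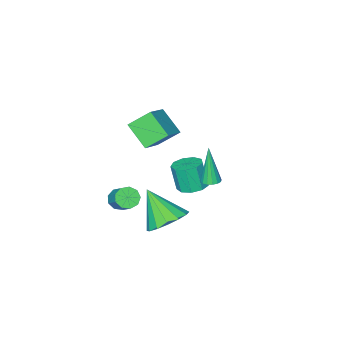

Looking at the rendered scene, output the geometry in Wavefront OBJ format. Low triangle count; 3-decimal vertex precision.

v 0.038 -2.302 2.138
v 0.102 -3.523 3.092
v 1.329 -1.59 2.963
v 1.393 -2.81 3.917
v 0.907 -2.91 1.303
v 0.971 -4.13 2.257
v 2.198 -2.197 2.128
v 2.262 -3.418 3.082
v -0.812 -1.075 -1.033
v -0.314 -1.088 -0.987
v -1.008 -1.505 0.993
v -0.379 -0.842 -0.941
v -0.56 -0.658 -0.92
v -0.808 -0.586 -0.928
v -1.057 -0.645 -0.965
v -1.241 -0.819 -1.02
v -1.309 -1.061 -1.078
v -1.245 -1.308 -1.124
v -1.064 -1.492 -1.146
v -0.815 -1.564 -1.137
v -0.566 -1.505 -1.1
v -0.383 -1.331 -1.046
v 2.192 -4.186 -2.823
v 2.682 -4.018 -3.181
v 3.018 -2.985 -2.235
v 2.528 -3.154 -1.877
v 2.331 -3.796 -3.298
v 2.668 -2.764 -2.352
v 1.915 -3.757 -3.192
v 2.252 -2.725 -2.247
v 1.628 -3.919 -2.914
v 1.965 -2.887 -1.968
v 1.605 -4.206 -2.593
v 1.942 -3.173 -1.647
v 1.857 -4.483 -2.379
v 2.194 -3.451 -1.434
v 2.265 -4.622 -2.374
v 2.602 -3.589 -1.428
v 2.639 -4.556 -2.578
v 2.975 -3.524 -1.632
v 2.803 -4.318 -2.897
v 3.14 -3.286 -1.951
v 2.567 -0.084 -1.564
v 3.077 -0.785 -2.241
v 2.733 -1.416 -0.056
v 3.494 -0.473 -2.011
v 3.662 -0.056 -1.661
v 3.537 0.353 -1.286
v 3.152 0.646 -0.985
v 2.61 0.743 -0.84
v 2.056 0.618 -0.888
v 1.639 0.305 -1.118
v 1.471 -0.111 -1.468
v 1.596 -0.521 -1.843
v 1.981 -0.813 -2.144
v 2.523 -0.91 -2.289
v -1.91 -3.727 -3.684
v -1.355 -3.157 -3.532
v -1.315 -3.582 -2.084
v -1.87 -4.153 -2.236
v -1.864 -2.951 -3.457
v -1.824 -3.376 -2.009
v -2.394 -3.108 -3.489
v -2.355 -3.533 -2.041
v -2.698 -3.555 -3.612
v -2.658 -3.98 -2.164
v -2.633 -4.082 -3.769
v -2.593 -4.508 -2.32
v -2.23 -4.444 -3.886
v -2.19 -4.869 -2.437
v -1.677 -4.47 -3.909
v -1.637 -4.895 -2.46
v -1.233 -4.149 -3.826
v -1.193 -4.574 -2.378
v -1.106 -3.63 -3.678
v -1.066 -4.055 -2.229
f 2 4 1
f 5 2 1
f 1 4 3
f 3 5 1
f 2 8 4
f 6 2 5
f 6 8 2
f 4 8 3
f 7 5 3
f 3 8 7
f 7 6 5
f 8 6 7
f 10 9 12
f 10 12 11
f 12 9 13
f 12 13 11
f 13 9 14
f 13 14 11
f 14 9 15
f 14 15 11
f 15 9 16
f 15 16 11
f 16 9 17
f 16 17 11
f 17 9 18
f 17 18 11
f 18 9 19
f 18 19 11
f 19 9 20
f 19 20 11
f 20 9 21
f 20 21 11
f 21 9 22
f 21 22 11
f 22 9 10
f 22 10 11
f 24 23 27
f 24 27 25
f 25 27 28
f 25 28 26
f 27 23 29
f 27 29 28
f 28 29 30
f 28 30 26
f 29 23 31
f 29 31 30
f 30 31 32
f 30 32 26
f 31 23 33
f 31 33 32
f 32 33 34
f 32 34 26
f 33 23 35
f 33 35 34
f 34 35 36
f 34 36 26
f 35 23 37
f 35 37 36
f 36 37 38
f 36 38 26
f 37 23 39
f 37 39 38
f 38 39 40
f 38 40 26
f 39 23 41
f 39 41 40
f 40 41 42
f 40 42 26
f 41 23 24
f 41 24 42
f 42 24 25
f 42 25 26
f 44 43 46
f 44 46 45
f 46 43 47
f 46 47 45
f 47 43 48
f 47 48 45
f 48 43 49
f 48 49 45
f 49 43 50
f 49 50 45
f 50 43 51
f 50 51 45
f 51 43 52
f 51 52 45
f 52 43 53
f 52 53 45
f 53 43 54
f 53 54 45
f 54 43 55
f 54 55 45
f 55 43 56
f 55 56 45
f 56 43 44
f 56 44 45
f 58 57 61
f 58 61 59
f 59 61 62
f 59 62 60
f 61 57 63
f 61 63 62
f 62 63 64
f 62 64 60
f 63 57 65
f 63 65 64
f 64 65 66
f 64 66 60
f 65 57 67
f 65 67 66
f 66 67 68
f 66 68 60
f 67 57 69
f 67 69 68
f 68 69 70
f 68 70 60
f 69 57 71
f 69 71 70
f 70 71 72
f 70 72 60
f 71 57 73
f 71 73 72
f 72 73 74
f 72 74 60
f 73 57 75
f 73 75 74
f 74 75 76
f 74 76 60
f 75 57 58
f 75 58 76
f 76 58 59
f 76 59 60

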